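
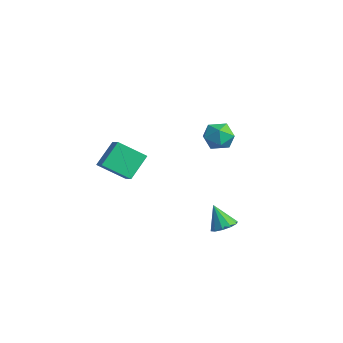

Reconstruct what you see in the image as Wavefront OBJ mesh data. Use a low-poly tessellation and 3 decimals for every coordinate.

v -2.934 -2.927 -0.127
v -3.346 -1.751 1.028
v -3.872 -2.757 -0.635
v -4.284 -1.58 0.521
v -2.156 -1.66 -1.141
v -2.568 -0.483 0.015
v -3.094 -1.489 -1.648
v -3.506 -0.313 -0.493
v 3.491 0.467 -2.238
v 4.053 0.046 -2.038
v 2.849 0.213 -0.962
v 4.143 0.469 -1.909
v 3.983 0.891 -1.905
v 3.636 1.151 -2.029
v 3.233 1.149 -2.232
v 2.929 0.887 -2.437
v 2.839 0.464 -2.566
v 2.999 0.042 -2.57
v 3.346 -0.218 -2.446
v 3.749 -0.216 -2.243
v 0.204 1.985 2.806
v 0.932 2.498 2.52
v 1.068 0.742 2.78
v 1.796 1.255 2.494
v 1.464 1.358 3.363
v 0.93 2.126 3.379
v 1.07 1.114 1.921
v 0.536 1.882 1.937
v 1.468 1.959 1.973
v 1.711 2.11 2.864
v 0.289 1.13 2.436
v 0.532 1.281 3.327
f 2 4 1
f 5 2 1
f 1 4 3
f 3 5 1
f 2 8 4
f 6 2 5
f 6 8 2
f 4 8 3
f 7 5 3
f 3 8 7
f 7 6 5
f 8 6 7
f 10 9 12
f 10 12 11
f 12 9 13
f 12 13 11
f 13 9 14
f 13 14 11
f 14 9 15
f 14 15 11
f 15 9 16
f 15 16 11
f 16 9 17
f 16 17 11
f 17 9 18
f 17 18 11
f 18 9 19
f 18 19 11
f 19 9 20
f 19 20 11
f 20 9 10
f 20 10 11
f 21 32 26
f 21 26 22
f 21 22 28
f 21 28 31
f 21 31 32
f 22 26 30
f 26 32 25
f 32 31 23
f 31 28 27
f 28 22 29
f 24 30 25
f 24 25 23
f 24 23 27
f 24 27 29
f 24 29 30
f 25 30 26
f 23 25 32
f 27 23 31
f 29 27 28
f 30 29 22



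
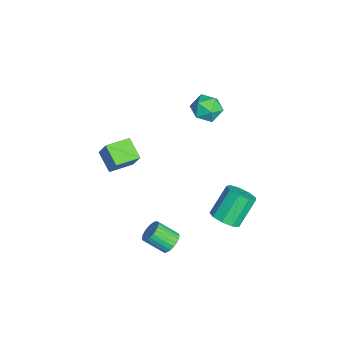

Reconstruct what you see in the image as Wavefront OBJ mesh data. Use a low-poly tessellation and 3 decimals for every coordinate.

v 3.527 0.28 -3.699
v 4.201 0.067 -3.77
v 3.946 -1.033 -2.893
v 3.273 -0.82 -2.821
v 4.22 0.237 -3.552
v 3.966 -0.863 -2.675
v 4.135 0.413 -3.356
v 3.88 -0.687 -2.479
v 3.956 0.569 -3.213
v 3.702 -0.531 -2.335
v 3.713 0.681 -3.143
v 3.459 -0.419 -2.265
v 3.441 0.732 -3.158
v 3.187 -0.368 -2.28
v 3.182 0.714 -3.255
v 2.928 -0.386 -2.377
v 2.976 0.63 -3.42
v 2.722 -0.47 -2.542
v 2.854 0.493 -3.627
v 2.599 -0.607 -2.75
v 2.834 0.323 -3.845
v 2.58 -0.777 -2.968
v 2.92 0.147 -4.041
v 2.665 -0.953 -3.164
v 3.098 -0.009 -4.185
v 2.844 -1.109 -3.307
v 3.341 -0.121 -4.255
v 3.087 -1.221 -3.377
v 3.613 -0.172 -4.24
v 3.359 -1.272 -3.362
v 3.872 -0.154 -4.143
v 3.618 -1.254 -3.265
v 4.078 -0.07 -3.978
v 3.824 -1.17 -3.1
v -3.848 3.079 1.809
v -3.163 2.916 2.518
v -3.097 2.024 0.842
v -2.412 1.861 1.551
v -3.351 1.546 1.681
v -3.815 2.198 2.279
v -2.445 2.742 1.081
v -2.909 3.394 1.679
v -2.296 2.708 2.068
v -2.856 1.969 2.439
v -3.404 2.971 0.921
v -3.964 2.232 1.292
v -3.038 -3.004 -4.001
v -4.175 -3.584 -3.271
v -3.807 -1.653 -4.125
v -4.944 -2.232 -3.395
v -2.496 -2.588 -2.825
v -3.633 -3.167 -2.095
v -3.265 -1.236 -2.949
v -4.402 -1.816 -2.219
v 2.174 3.228 -3.124
v 2.988 3.579 -2.875
v 2.119 4.523 -1.367
v 1.306 4.172 -1.616
v 2.702 3.965 -3.282
v 1.833 4.909 -1.773
v 2.169 4.006 -3.614
v 1.301 4.951 -2.106
v 1.639 3.684 -3.718
v 0.771 4.628 -2.209
v 1.359 3.148 -3.543
v 0.491 4.092 -2.035
v 1.461 2.649 -3.173
v 0.592 3.593 -1.665
v 1.896 2.422 -2.779
v 1.028 3.366 -1.271
v 2.462 2.571 -2.547
v 1.593 3.515 -1.039
v 2.893 3.028 -2.585
v 2.024 3.972 -1.077
f 2 1 5
f 2 5 3
f 3 5 6
f 3 6 4
f 5 1 7
f 5 7 6
f 6 7 8
f 6 8 4
f 7 1 9
f 7 9 8
f 8 9 10
f 8 10 4
f 9 1 11
f 9 11 10
f 10 11 12
f 10 12 4
f 11 1 13
f 11 13 12
f 12 13 14
f 12 14 4
f 13 1 15
f 13 15 14
f 14 15 16
f 14 16 4
f 15 1 17
f 15 17 16
f 16 17 18
f 16 18 4
f 17 1 19
f 17 19 18
f 18 19 20
f 18 20 4
f 19 1 21
f 19 21 20
f 20 21 22
f 20 22 4
f 21 1 23
f 21 23 22
f 22 23 24
f 22 24 4
f 23 1 25
f 23 25 24
f 24 25 26
f 24 26 4
f 25 1 27
f 25 27 26
f 26 27 28
f 26 28 4
f 27 1 29
f 27 29 28
f 28 29 30
f 28 30 4
f 29 1 31
f 29 31 30
f 30 31 32
f 30 32 4
f 31 1 33
f 31 33 32
f 32 33 34
f 32 34 4
f 33 1 2
f 33 2 34
f 34 2 3
f 34 3 4
f 35 46 40
f 35 40 36
f 35 36 42
f 35 42 45
f 35 45 46
f 36 40 44
f 40 46 39
f 46 45 37
f 45 42 41
f 42 36 43
f 38 44 39
f 38 39 37
f 38 37 41
f 38 41 43
f 38 43 44
f 39 44 40
f 37 39 46
f 41 37 45
f 43 41 42
f 44 43 36
f 48 50 47
f 51 48 47
f 47 50 49
f 49 51 47
f 48 54 50
f 52 48 51
f 52 54 48
f 50 54 49
f 53 51 49
f 49 54 53
f 53 52 51
f 54 52 53
f 56 55 59
f 56 59 57
f 57 59 60
f 57 60 58
f 59 55 61
f 59 61 60
f 60 61 62
f 60 62 58
f 61 55 63
f 61 63 62
f 62 63 64
f 62 64 58
f 63 55 65
f 63 65 64
f 64 65 66
f 64 66 58
f 65 55 67
f 65 67 66
f 66 67 68
f 66 68 58
f 67 55 69
f 67 69 68
f 68 69 70
f 68 70 58
f 69 55 71
f 69 71 70
f 70 71 72
f 70 72 58
f 71 55 73
f 71 73 72
f 72 73 74
f 72 74 58
f 73 55 56
f 73 56 74
f 74 56 57
f 74 57 58



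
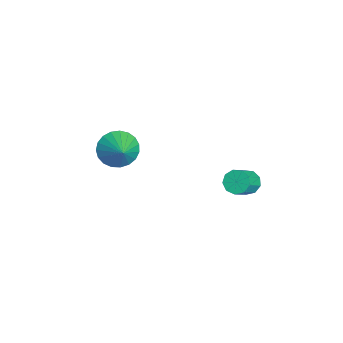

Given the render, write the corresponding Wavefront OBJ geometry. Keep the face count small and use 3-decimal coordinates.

v -4.125 -2.325 0.009
v -3.669 -2.61 -0.623
v -3.155 -2.195 0.651
v -3.674 -2.271 -0.685
v -3.756 -1.94 -0.627
v -3.902 -1.677 -0.459
v -4.087 -1.525 -0.21
v -4.278 -1.512 0.077
v -4.443 -1.639 0.352
v -4.553 -1.885 0.568
v -4.589 -2.207 0.688
v -4.545 -2.549 0.69
v -4.428 -2.853 0.574
v -4.258 -3.065 0.361
v -4.066 -3.149 0.087
v -3.884 -3.091 -0.2
v -3.744 -2.9 -0.451
v 0.381 1.909 1.93
v 0.719 1.818 1.559
v 1.396 1.319 2.299
v 1.059 1.411 2.67
v 0.785 2.127 1.707
v 1.462 1.628 2.446
v 0.662 2.334 1.959
v 1.34 1.835 2.699
v 0.408 2.343 2.198
v 1.085 1.844 2.937
v 0.141 2.149 2.312
v 0.819 1.65 3.051
v -0.013 1.843 2.247
v 0.664 1.344 2.986
v 0.017 1.568 2.034
v 0.694 1.069 2.773
v 0.218 1.453 1.772
v 0.895 0.954 2.512
v 0.495 1.552 1.585
v 1.172 1.053 2.324
f 2 1 4
f 2 4 3
f 4 1 5
f 4 5 3
f 5 1 6
f 5 6 3
f 6 1 7
f 6 7 3
f 7 1 8
f 7 8 3
f 8 1 9
f 8 9 3
f 9 1 10
f 9 10 3
f 10 1 11
f 10 11 3
f 11 1 12
f 11 12 3
f 12 1 13
f 12 13 3
f 13 1 14
f 13 14 3
f 14 1 15
f 14 15 3
f 15 1 16
f 15 16 3
f 16 1 17
f 16 17 3
f 17 1 2
f 17 2 3
f 19 18 22
f 19 22 20
f 20 22 23
f 20 23 21
f 22 18 24
f 22 24 23
f 23 24 25
f 23 25 21
f 24 18 26
f 24 26 25
f 25 26 27
f 25 27 21
f 26 18 28
f 26 28 27
f 27 28 29
f 27 29 21
f 28 18 30
f 28 30 29
f 29 30 31
f 29 31 21
f 30 18 32
f 30 32 31
f 31 32 33
f 31 33 21
f 32 18 34
f 32 34 33
f 33 34 35
f 33 35 21
f 34 18 36
f 34 36 35
f 35 36 37
f 35 37 21
f 36 18 19
f 36 19 37
f 37 19 20
f 37 20 21



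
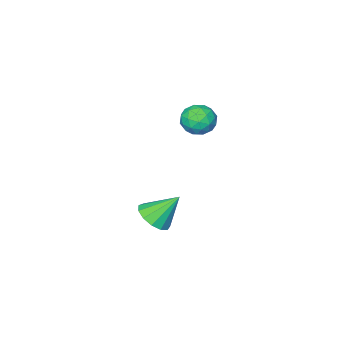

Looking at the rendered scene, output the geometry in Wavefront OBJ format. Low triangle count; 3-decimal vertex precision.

v -1.447 1.758 -3.612
v -0.718 1.494 -2.981
v -2.393 2.502 -2.208
v -0.588 2.01 -3.167
v -0.731 2.446 -3.494
v -1.101 2.663 -3.859
v -1.581 2.593 -4.146
v -2.019 2.258 -4.263
v -2.275 1.764 -4.173
v -2.268 1.268 -3.906
v -2 0.928 -3.545
v -1.557 0.851 -3.206
v -1.079 1.062 -2.996
v -3.086 2.876 3.427
v -2.614 2.465 2.731
v -4.386 2.635 2.689
v -3.914 2.224 1.993
v -3.974 1.806 2.828
v -3.171 1.955 3.284
v -3.829 3.145 2.136
v -3.026 3.294 2.592
v -3.074 2.631 1.933
v -3.164 1.804 2.361
v -3.836 3.296 3.059
v -3.926 2.469 3.487
v -2.736 2.691 3.144
v -4.264 2.409 2.276
v -4.299 2.163 2.767
v -4.022 1.922 2.358
v -3.063 2.391 3.469
v -2.786 2.15 3.06
v -3.586 1.763 3.117
v -4.214 2.95 2.36
v -3.937 2.709 1.951
v -2.978 3.178 3.062
v -2.701 2.937 2.653
v -3.414 3.337 2.303
v -2.729 2.548 2.266
v -3.493 2.406 1.832
v -3.443 2.948 1.916
v -2.971 3.035 2.184
v -2.782 2.061 2.517
v -3.546 1.92 2.083
v -3.581 1.674 2.574
v -3.109 1.761 2.842
v -3.052 2.159 2.048
v -3.454 3.18 3.337
v -4.218 3.039 2.903
v -3.891 3.339 2.578
v -3.419 3.426 2.846
v -3.507 2.694 3.588
v -4.271 2.552 3.154
v -4.029 2.065 3.236
v -3.557 2.152 3.504
v -3.948 2.941 3.372
f 2 1 4
f 2 4 3
f 4 1 5
f 4 5 3
f 5 1 6
f 5 6 3
f 6 1 7
f 6 7 3
f 7 1 8
f 7 8 3
f 8 1 9
f 8 9 3
f 9 1 10
f 9 10 3
f 10 1 11
f 10 11 3
f 11 1 12
f 11 12 3
f 12 1 13
f 12 13 3
f 13 1 2
f 13 2 3
f 14 51 30
f 51 25 54
f 30 54 19
f 51 54 30
f 14 30 26
f 30 19 31
f 26 31 15
f 30 31 26
f 14 26 35
f 26 15 36
f 35 36 21
f 26 36 35
f 14 35 47
f 35 21 50
f 47 50 24
f 35 50 47
f 14 47 51
f 47 24 55
f 51 55 25
f 47 55 51
f 15 31 42
f 31 19 45
f 42 45 23
f 31 45 42
f 19 54 32
f 54 25 53
f 32 53 18
f 54 53 32
f 25 55 52
f 55 24 48
f 52 48 16
f 55 48 52
f 24 50 49
f 50 21 37
f 49 37 20
f 50 37 49
f 21 36 41
f 36 15 38
f 41 38 22
f 36 38 41
f 17 43 29
f 43 23 44
f 29 44 18
f 43 44 29
f 17 29 27
f 29 18 28
f 27 28 16
f 29 28 27
f 17 27 34
f 27 16 33
f 34 33 20
f 27 33 34
f 17 34 39
f 34 20 40
f 39 40 22
f 34 40 39
f 17 39 43
f 39 22 46
f 43 46 23
f 39 46 43
f 18 44 32
f 44 23 45
f 32 45 19
f 44 45 32
f 16 28 52
f 28 18 53
f 52 53 25
f 28 53 52
f 20 33 49
f 33 16 48
f 49 48 24
f 33 48 49
f 22 40 41
f 40 20 37
f 41 37 21
f 40 37 41
f 23 46 42
f 46 22 38
f 42 38 15
f 46 38 42



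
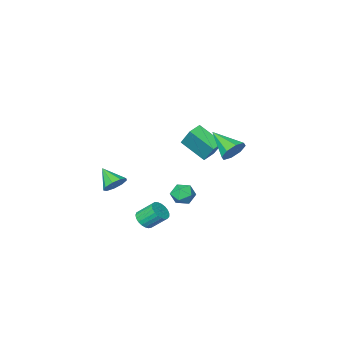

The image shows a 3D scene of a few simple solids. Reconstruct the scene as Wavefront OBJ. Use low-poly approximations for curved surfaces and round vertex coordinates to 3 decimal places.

v 1.531 -1.817 -2.593
v 2.145 -1.914 -2.869
v 1.709 -2.803 -1.847
v 2.179 -1.631 -2.502
v 1.909 -1.434 -2.177
v 1.463 -1.416 -2.048
v 1.049 -1.586 -2.173
v 0.86 -1.864 -2.495
v 0.985 -2.119 -2.863
v 1.366 -2.233 -3.105
v 1.824 -2.152 -3.107
v 3.076 3.701 -1.851
v 3.462 4.104 -1.888
v 2.931 4.682 -1.147
v 2.544 4.279 -1.109
v 3.308 4.17 -2.05
v 2.777 4.748 -1.308
v 3.114 4.154 -2.177
v 2.583 4.733 -1.436
v 2.913 4.06 -2.248
v 2.382 4.639 -1.506
v 2.74 3.904 -2.25
v 2.209 4.483 -1.509
v 2.625 3.713 -2.183
v 2.094 4.292 -1.442
v 2.588 3.52 -2.059
v 2.057 4.098 -1.317
v 2.635 3.358 -1.898
v 2.104 3.936 -1.157
v 2.759 3.255 -1.73
v 2.228 3.834 -0.988
v 2.937 3.229 -1.582
v 2.406 3.808 -0.841
v 3.139 3.285 -1.481
v 2.608 3.864 -0.739
v 3.33 3.413 -1.444
v 2.799 3.991 -0.702
v 3.477 3.59 -1.477
v 2.946 4.169 -0.735
v 3.555 3.787 -1.574
v 3.024 4.365 -0.833
v 3.55 3.968 -1.72
v 3.019 4.547 -0.979
v -1.636 3.899 1.455
v -1.221 3.687 0.906
v -1.324 2.521 2.225
v -0.938 3.965 1.289
v -1.064 4.204 1.769
v -1.525 4.265 2.065
v -2.051 4.112 2.003
v -2.334 3.834 1.62
v -2.207 3.595 1.14
v -1.746 3.534 0.845
v -1.271 0.743 -2.916
v -0.67 0.542 -3.198
v -1.67 -0.302 -3.022
v -1.069 -0.503 -3.304
v -1.096 -0.33 -2.632
v -0.85 0.316 -2.567
v -1.49 -0.076 -3.653
v -1.244 0.57 -3.588
v -0.805 0.036 -3.654
v -0.562 -0.121 -3.023
v -1.778 0.361 -3.197
v -1.535 0.204 -2.566
v -3.701 -3.313 -1.222
v -3.762 -2.55 -0.122
v -4.326 -2.083 -2.11
v -4.387 -1.32 -1.01
v -2.953 -3.04 -1.37
v -3.014 -2.277 -0.27
v -3.578 -1.81 -2.258
v -3.639 -1.047 -1.158
f 2 1 4
f 2 4 3
f 4 1 5
f 4 5 3
f 5 1 6
f 5 6 3
f 6 1 7
f 6 7 3
f 7 1 8
f 7 8 3
f 8 1 9
f 8 9 3
f 9 1 10
f 9 10 3
f 10 1 11
f 10 11 3
f 11 1 2
f 11 2 3
f 13 12 16
f 13 16 14
f 14 16 17
f 14 17 15
f 16 12 18
f 16 18 17
f 17 18 19
f 17 19 15
f 18 12 20
f 18 20 19
f 19 20 21
f 19 21 15
f 20 12 22
f 20 22 21
f 21 22 23
f 21 23 15
f 22 12 24
f 22 24 23
f 23 24 25
f 23 25 15
f 24 12 26
f 24 26 25
f 25 26 27
f 25 27 15
f 26 12 28
f 26 28 27
f 27 28 29
f 27 29 15
f 28 12 30
f 28 30 29
f 29 30 31
f 29 31 15
f 30 12 32
f 30 32 31
f 31 32 33
f 31 33 15
f 32 12 34
f 32 34 33
f 33 34 35
f 33 35 15
f 34 12 36
f 34 36 35
f 35 36 37
f 35 37 15
f 36 12 38
f 36 38 37
f 37 38 39
f 37 39 15
f 38 12 40
f 38 40 39
f 39 40 41
f 39 41 15
f 40 12 42
f 40 42 41
f 41 42 43
f 41 43 15
f 42 12 13
f 42 13 43
f 43 13 14
f 43 14 15
f 45 44 47
f 45 47 46
f 47 44 48
f 47 48 46
f 48 44 49
f 48 49 46
f 49 44 50
f 49 50 46
f 50 44 51
f 50 51 46
f 51 44 52
f 51 52 46
f 52 44 53
f 52 53 46
f 53 44 45
f 53 45 46
f 54 65 59
f 54 59 55
f 54 55 61
f 54 61 64
f 54 64 65
f 55 59 63
f 59 65 58
f 65 64 56
f 64 61 60
f 61 55 62
f 57 63 58
f 57 58 56
f 57 56 60
f 57 60 62
f 57 62 63
f 58 63 59
f 56 58 65
f 60 56 64
f 62 60 61
f 63 62 55
f 67 69 66
f 70 67 66
f 66 69 68
f 68 70 66
f 67 73 69
f 71 67 70
f 71 73 67
f 69 73 68
f 72 70 68
f 68 73 72
f 72 71 70
f 73 71 72



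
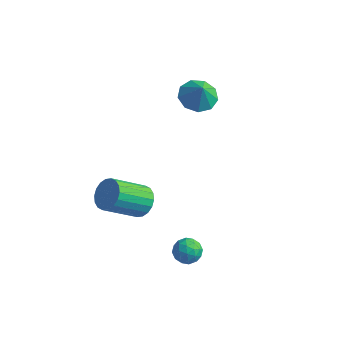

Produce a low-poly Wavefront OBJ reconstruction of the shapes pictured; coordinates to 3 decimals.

v -2.01 2.138 1.881
v -1.509 1.401 1.473
v -1.57 1.862 2.919
v -1.141 1.961 1.465
v -1.179 2.604 1.653
v -1.606 3.028 1.947
v -2.222 3.037 2.21
v -2.739 2.624 2.32
v -2.915 1.985 2.225
v -2.668 1.417 1.968
v -2.112 1.186 1.672
v 0.693 -3.422 -3.121
v 1.312 -3.255 -2.76
v 1.308 -4.145 -3.84
v 1.927 -3.978 -3.479
v 1.404 -4.377 -3.148
v 1.024 -3.93 -2.704
v 1.596 -3.47 -3.896
v 1.216 -3.023 -3.452
v 1.87 -3.285 -3.238
v 1.751 -3.845 -2.776
v 0.869 -3.555 -3.824
v 0.75 -4.115 -3.362
v 0.948 -3.275 -2.877
v 1.672 -4.125 -3.723
v 1.364 -4.359 -3.529
v 1.728 -4.261 -3.316
v 0.779 -3.672 -2.845
v 1.143 -3.574 -2.632
v 1.197 -4.233 -2.861
v 1.477 -3.826 -3.968
v 1.841 -3.728 -3.755
v 0.892 -3.139 -3.284
v 1.256 -3.041 -3.071
v 1.423 -3.167 -3.739
v 1.64 -3.195 -2.946
v 2.002 -3.62 -3.369
v 1.808 -3.321 -3.614
v 1.584 -3.058 -3.353
v 1.57 -3.524 -2.675
v 1.932 -3.949 -3.097
v 1.624 -4.183 -2.903
v 1.401 -3.921 -2.642
v 1.899 -3.542 -2.956
v 0.688 -3.451 -3.503
v 1.05 -3.876 -3.925
v 1.219 -3.479 -3.958
v 0.996 -3.217 -3.697
v 0.618 -3.78 -3.231
v 0.98 -4.205 -3.654
v 1.036 -4.342 -3.247
v 0.812 -4.079 -2.986
v 0.721 -3.858 -3.644
v -2.985 -1.207 -4.173
v -2.175 -1.47 -3.912
v -3.086 -2.956 -2.586
v -3.895 -2.693 -2.847
v -2.263 -1.184 -3.652
v -3.174 -2.67 -2.326
v -2.494 -0.903 -3.495
v -3.405 -2.389 -2.169
v -2.822 -0.682 -3.473
v -3.733 -2.168 -2.147
v -3.182 -0.565 -3.589
v -4.093 -2.051 -2.263
v -3.503 -0.575 -3.821
v -4.414 -2.061 -2.495
v -3.722 -0.71 -4.123
v -4.632 -2.197 -2.797
v -3.794 -0.944 -4.434
v -4.705 -2.43 -3.108
v -3.706 -1.23 -4.694
v -4.617 -2.716 -3.368
v -3.475 -1.511 -4.851
v -4.386 -2.997 -3.525
v -3.147 -1.732 -4.873
v -4.058 -3.218 -3.547
v -2.787 -1.849 -4.757
v -3.698 -3.335 -3.431
v -2.466 -1.839 -4.525
v -3.377 -3.325 -3.199
v -2.248 -1.703 -4.223
v -3.158 -3.19 -2.897
f 2 1 4
f 2 4 3
f 4 1 5
f 4 5 3
f 5 1 6
f 5 6 3
f 6 1 7
f 6 7 3
f 7 1 8
f 7 8 3
f 8 1 9
f 8 9 3
f 9 1 10
f 9 10 3
f 10 1 11
f 10 11 3
f 11 1 2
f 11 2 3
f 12 49 28
f 49 23 52
f 28 52 17
f 49 52 28
f 12 28 24
f 28 17 29
f 24 29 13
f 28 29 24
f 12 24 33
f 24 13 34
f 33 34 19
f 24 34 33
f 12 33 45
f 33 19 48
f 45 48 22
f 33 48 45
f 12 45 49
f 45 22 53
f 49 53 23
f 45 53 49
f 13 29 40
f 29 17 43
f 40 43 21
f 29 43 40
f 17 52 30
f 52 23 51
f 30 51 16
f 52 51 30
f 23 53 50
f 53 22 46
f 50 46 14
f 53 46 50
f 22 48 47
f 48 19 35
f 47 35 18
f 48 35 47
f 19 34 39
f 34 13 36
f 39 36 20
f 34 36 39
f 15 41 27
f 41 21 42
f 27 42 16
f 41 42 27
f 15 27 25
f 27 16 26
f 25 26 14
f 27 26 25
f 15 25 32
f 25 14 31
f 32 31 18
f 25 31 32
f 15 32 37
f 32 18 38
f 37 38 20
f 32 38 37
f 15 37 41
f 37 20 44
f 41 44 21
f 37 44 41
f 16 42 30
f 42 21 43
f 30 43 17
f 42 43 30
f 14 26 50
f 26 16 51
f 50 51 23
f 26 51 50
f 18 31 47
f 31 14 46
f 47 46 22
f 31 46 47
f 20 38 39
f 38 18 35
f 39 35 19
f 38 35 39
f 21 44 40
f 44 20 36
f 40 36 13
f 44 36 40
f 55 54 58
f 55 58 56
f 56 58 59
f 56 59 57
f 58 54 60
f 58 60 59
f 59 60 61
f 59 61 57
f 60 54 62
f 60 62 61
f 61 62 63
f 61 63 57
f 62 54 64
f 62 64 63
f 63 64 65
f 63 65 57
f 64 54 66
f 64 66 65
f 65 66 67
f 65 67 57
f 66 54 68
f 66 68 67
f 67 68 69
f 67 69 57
f 68 54 70
f 68 70 69
f 69 70 71
f 69 71 57
f 70 54 72
f 70 72 71
f 71 72 73
f 71 73 57
f 72 54 74
f 72 74 73
f 73 74 75
f 73 75 57
f 74 54 76
f 74 76 75
f 75 76 77
f 75 77 57
f 76 54 78
f 76 78 77
f 77 78 79
f 77 79 57
f 78 54 80
f 78 80 79
f 79 80 81
f 79 81 57
f 80 54 82
f 80 82 81
f 81 82 83
f 81 83 57
f 82 54 55
f 82 55 83
f 83 55 56
f 83 56 57



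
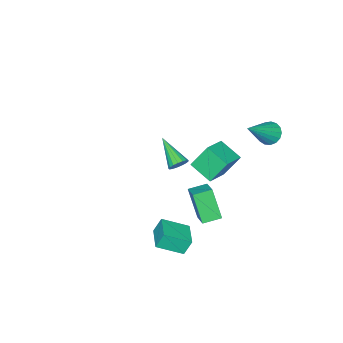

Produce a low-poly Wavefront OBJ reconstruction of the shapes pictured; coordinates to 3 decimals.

v -4.577 -1.011 0.402
v -3.353 -0.802 0.85
v -4.579 0.152 -0.133
v -3.355 0.361 0.315
v -4.045 -1.561 -0.795
v -2.821 -1.352 -0.347
v -4.047 -0.398 -1.33
v -2.823 -0.189 -0.882
v 1.779 0.476 -0.756
v 1.49 0.69 0.004
v 0.934 1.348 -1.323
v 0.645 1.561 -0.564
v 2.655 1.379 -0.676
v 2.366 1.592 0.083
v 1.81 2.25 -1.244
v 1.521 2.464 -0.484
v -4.364 1.896 2.743
v -3.994 1.67 2.286
v -2.896 1.804 3.977
v -3.958 1.968 2.266
v -4.016 2.251 2.355
v -4.153 2.452 2.533
v -4.338 2.525 2.759
v -4.53 2.455 2.981
v -4.683 2.256 3.149
v -4.763 1.975 3.223
v -4.752 1.676 3.187
v -4.652 1.427 3.05
v -4.485 1.286 2.842
v -4.291 1.284 2.611
v -4.114 1.423 2.41
v -3.332 -2.507 -1.39
v -2.903 -2.453 -1.1
v -3.768 -3.893 -0.49
v -3.075 -2.32 -0.978
v -3.305 -2.23 -0.95
v -3.541 -2.203 -1.024
v -3.73 -2.245 -1.181
v -3.827 -2.348 -1.386
v -3.81 -2.487 -1.592
v -3.684 -2.63 -1.751
v -3.477 -2.745 -1.828
v -3.237 -2.805 -1.805
v -3.018 -2.797 -1.686
v -2.872 -2.723 -1.5
v -2.83 -2.598 -1.288
v -0.644 0.924 -1.268
v -0.827 0.199 0.18
v -1.395 1.399 -1.125
v -1.578 0.674 0.323
v -0.062 1.706 -0.803
v -0.245 0.981 0.645
v -0.813 2.181 -0.66
v -0.996 1.456 0.788
f 2 4 1
f 5 2 1
f 1 4 3
f 3 5 1
f 2 8 4
f 6 2 5
f 6 8 2
f 4 8 3
f 7 5 3
f 3 8 7
f 7 6 5
f 8 6 7
f 10 12 9
f 13 10 9
f 9 12 11
f 11 13 9
f 10 16 12
f 14 10 13
f 14 16 10
f 12 16 11
f 15 13 11
f 11 16 15
f 15 14 13
f 16 14 15
f 18 17 20
f 18 20 19
f 20 17 21
f 20 21 19
f 21 17 22
f 21 22 19
f 22 17 23
f 22 23 19
f 23 17 24
f 23 24 19
f 24 17 25
f 24 25 19
f 25 17 26
f 25 26 19
f 26 17 27
f 26 27 19
f 27 17 28
f 27 28 19
f 28 17 29
f 28 29 19
f 29 17 30
f 29 30 19
f 30 17 31
f 30 31 19
f 31 17 18
f 31 18 19
f 33 32 35
f 33 35 34
f 35 32 36
f 35 36 34
f 36 32 37
f 36 37 34
f 37 32 38
f 37 38 34
f 38 32 39
f 38 39 34
f 39 32 40
f 39 40 34
f 40 32 41
f 40 41 34
f 41 32 42
f 41 42 34
f 42 32 43
f 42 43 34
f 43 32 44
f 43 44 34
f 44 32 45
f 44 45 34
f 45 32 46
f 45 46 34
f 46 32 33
f 46 33 34
f 48 50 47
f 51 48 47
f 47 50 49
f 49 51 47
f 48 54 50
f 52 48 51
f 52 54 48
f 50 54 49
f 53 51 49
f 49 54 53
f 53 52 51
f 54 52 53



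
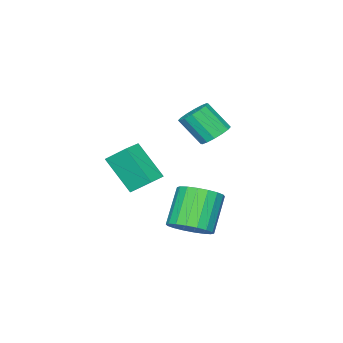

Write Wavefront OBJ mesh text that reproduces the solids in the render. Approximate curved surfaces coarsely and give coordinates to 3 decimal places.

v -1.826 -1.563 0.258
v -1.744 -2.812 1.715
v -2.09 -0.698 1.015
v -2.009 -1.946 2.472
v -0.891 -1.374 0.368
v -0.81 -2.622 1.825
v -1.156 -0.508 1.125
v -1.074 -1.757 2.582
v -3.729 0.565 3.087
v -3.302 0.165 2.65
v -2.983 -0.724 3.777
v -3.411 -0.325 4.213
v -3.074 0.43 2.795
v -2.755 -0.46 3.921
v -3.022 0.73 3.017
v -2.703 -0.159 4.144
v -3.159 0.987 3.259
v -2.84 0.097 4.385
v -3.449 1.13 3.454
v -3.13 0.241 4.58
v -3.814 1.122 3.551
v -3.495 0.233 4.677
v -4.157 0.964 3.523
v -3.838 0.075 4.65
v -4.385 0.7 3.379
v -4.066 -0.19 4.505
v -4.437 0.399 3.156
v -4.118 -0.49 4.283
v -4.3 0.143 2.915
v -3.981 -0.747 4.041
v -4.01 -0.001 2.72
v -3.691 -0.89 3.846
v -3.645 0.007 2.623
v -3.326 -0.882 3.749
v -1.863 0.855 -1.284
v -1.098 0.813 -0.706
v -2.232 0.404 0.763
v -2.997 0.445 0.184
v -1.214 1.224 -0.681
v -2.348 0.814 0.788
v -1.459 1.561 -0.775
v -2.592 1.152 0.693
v -1.784 1.759 -0.971
v -2.917 1.349 0.498
v -2.124 1.777 -1.228
v -3.257 1.368 0.24
v -2.413 1.613 -1.497
v -3.546 1.203 -0.028
v -2.593 1.298 -1.724
v -3.726 0.889 -0.255
v -2.628 0.896 -1.863
v -3.762 0.487 -0.394
v -2.512 0.486 -1.888
v -3.646 0.076 -0.419
v -2.268 0.148 -1.793
v -3.401 -0.261 -0.325
v -1.943 -0.049 -1.598
v -3.076 -0.459 -0.129
v -1.603 -0.068 -1.34
v -2.736 -0.477 0.128
v -1.314 0.097 -1.072
v -2.447 -0.313 0.397
v -1.134 0.411 -0.845
v -2.267 0.002 0.624
f 2 4 1
f 5 2 1
f 1 4 3
f 3 5 1
f 2 8 4
f 6 2 5
f 6 8 2
f 4 8 3
f 7 5 3
f 3 8 7
f 7 6 5
f 8 6 7
f 10 9 13
f 10 13 11
f 11 13 14
f 11 14 12
f 13 9 15
f 13 15 14
f 14 15 16
f 14 16 12
f 15 9 17
f 15 17 16
f 16 17 18
f 16 18 12
f 17 9 19
f 17 19 18
f 18 19 20
f 18 20 12
f 19 9 21
f 19 21 20
f 20 21 22
f 20 22 12
f 21 9 23
f 21 23 22
f 22 23 24
f 22 24 12
f 23 9 25
f 23 25 24
f 24 25 26
f 24 26 12
f 25 9 27
f 25 27 26
f 26 27 28
f 26 28 12
f 27 9 29
f 27 29 28
f 28 29 30
f 28 30 12
f 29 9 31
f 29 31 30
f 30 31 32
f 30 32 12
f 31 9 33
f 31 33 32
f 32 33 34
f 32 34 12
f 33 9 10
f 33 10 34
f 34 10 11
f 34 11 12
f 36 35 39
f 36 39 37
f 37 39 40
f 37 40 38
f 39 35 41
f 39 41 40
f 40 41 42
f 40 42 38
f 41 35 43
f 41 43 42
f 42 43 44
f 42 44 38
f 43 35 45
f 43 45 44
f 44 45 46
f 44 46 38
f 45 35 47
f 45 47 46
f 46 47 48
f 46 48 38
f 47 35 49
f 47 49 48
f 48 49 50
f 48 50 38
f 49 35 51
f 49 51 50
f 50 51 52
f 50 52 38
f 51 35 53
f 51 53 52
f 52 53 54
f 52 54 38
f 53 35 55
f 53 55 54
f 54 55 56
f 54 56 38
f 55 35 57
f 55 57 56
f 56 57 58
f 56 58 38
f 57 35 59
f 57 59 58
f 58 59 60
f 58 60 38
f 59 35 61
f 59 61 60
f 60 61 62
f 60 62 38
f 61 35 63
f 61 63 62
f 62 63 64
f 62 64 38
f 63 35 36
f 63 36 64
f 64 36 37
f 64 37 38



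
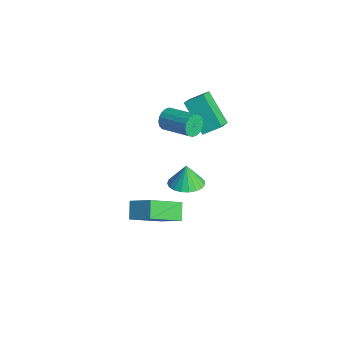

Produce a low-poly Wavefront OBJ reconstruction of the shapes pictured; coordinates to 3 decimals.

v -3.109 -0.03 0.856
v -2.845 -0.255 0.342
v -1.387 0.385 0.81
v -1.651 0.61 1.324
v -2.93 -0.005 0.263
v -1.472 0.635 0.731
v -3.05 0.24 0.301
v -1.592 0.881 0.769
v -3.182 0.432 0.45
v -1.723 1.073 0.917
v -3.299 0.533 0.678
v -1.841 1.173 1.146
v -3.379 0.521 0.942
v -1.921 1.162 1.41
v -3.405 0.401 1.189
v -1.947 1.041 1.657
v -3.373 0.195 1.37
v -1.915 0.835 1.838
v -3.288 -0.055 1.449
v -1.83 0.585 1.917
v -3.168 -0.301 1.411
v -1.71 0.34 1.879
v -3.037 -0.493 1.263
v -1.578 0.148 1.73
v -2.919 -0.593 1.034
v -1.461 0.047 1.502
v -2.839 -0.582 0.77
v -1.381 0.059 1.238
v -2.813 -0.461 0.523
v -1.355 0.179 0.991
v 1.02 -2.413 -0.672
v 1.258 -4.082 0.546
v 1.899 -1.836 -0.052
v 2.136 -3.506 1.166
v 1.664 -2.754 -1.266
v 1.901 -4.424 -0.048
v 2.542 -2.178 -0.646
v 2.78 -3.847 0.572
v -1.831 0.296 -3.162
v -0.96 0.377 -3.001
v -2.049 0.404 -2.038
v -1.061 0.729 -3.055
v -1.296 1.006 -3.127
v -1.623 1.16 -3.205
v -1.986 1.165 -3.276
v -2.322 1.019 -3.327
v -2.574 0.748 -3.35
v -2.697 0.4 -3.34
v -2.67 0.033 -3.299
v -2.498 -0.289 -3.235
v -2.211 -0.509 -3.158
v -1.858 -0.59 -3.082
v -1.501 -0.518 -3.019
v -1.2 -0.306 -2.981
v -1.009 0.011 -2.975
v -3.454 2.31 -1.416
v -4.882 2.053 -0.083
v -3.114 3.152 -0.889
v -4.542 2.895 0.444
v -2.718 1.605 -0.764
v -4.146 1.348 0.569
v -2.378 2.447 -0.237
v -3.806 2.19 1.096
f 2 1 5
f 2 5 3
f 3 5 6
f 3 6 4
f 5 1 7
f 5 7 6
f 6 7 8
f 6 8 4
f 7 1 9
f 7 9 8
f 8 9 10
f 8 10 4
f 9 1 11
f 9 11 10
f 10 11 12
f 10 12 4
f 11 1 13
f 11 13 12
f 12 13 14
f 12 14 4
f 13 1 15
f 13 15 14
f 14 15 16
f 14 16 4
f 15 1 17
f 15 17 16
f 16 17 18
f 16 18 4
f 17 1 19
f 17 19 18
f 18 19 20
f 18 20 4
f 19 1 21
f 19 21 20
f 20 21 22
f 20 22 4
f 21 1 23
f 21 23 22
f 22 23 24
f 22 24 4
f 23 1 25
f 23 25 24
f 24 25 26
f 24 26 4
f 25 1 27
f 25 27 26
f 26 27 28
f 26 28 4
f 27 1 29
f 27 29 28
f 28 29 30
f 28 30 4
f 29 1 2
f 29 2 30
f 30 2 3
f 30 3 4
f 32 34 31
f 35 32 31
f 31 34 33
f 33 35 31
f 32 38 34
f 36 32 35
f 36 38 32
f 34 38 33
f 37 35 33
f 33 38 37
f 37 36 35
f 38 36 37
f 40 39 42
f 40 42 41
f 42 39 43
f 42 43 41
f 43 39 44
f 43 44 41
f 44 39 45
f 44 45 41
f 45 39 46
f 45 46 41
f 46 39 47
f 46 47 41
f 47 39 48
f 47 48 41
f 48 39 49
f 48 49 41
f 49 39 50
f 49 50 41
f 50 39 51
f 50 51 41
f 51 39 52
f 51 52 41
f 52 39 53
f 52 53 41
f 53 39 54
f 53 54 41
f 54 39 55
f 54 55 41
f 55 39 40
f 55 40 41
f 57 59 56
f 60 57 56
f 56 59 58
f 58 60 56
f 57 63 59
f 61 57 60
f 61 63 57
f 59 63 58
f 62 60 58
f 58 63 62
f 62 61 60
f 63 61 62



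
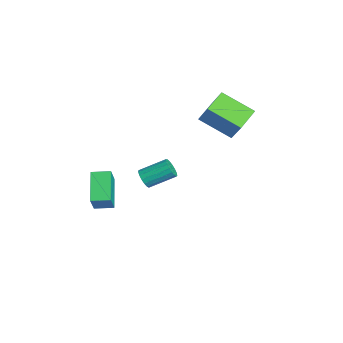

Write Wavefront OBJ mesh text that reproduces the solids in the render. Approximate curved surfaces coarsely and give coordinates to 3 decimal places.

v 3.581 -2.756 1.595
v 3.995 -2.592 1.209
v 4.134 -1.22 1.939
v 3.719 -1.384 2.325
v 3.754 -2.505 1.09
v 3.893 -1.133 1.82
v 3.474 -2.475 1.087
v 3.612 -1.103 1.817
v 3.217 -2.509 1.201
v 3.356 -1.138 1.931
v 3.044 -2.6 1.405
v 3.183 -1.229 2.135
v 2.994 -2.727 1.652
v 3.133 -1.355 2.382
v 3.078 -2.86 1.886
v 3.217 -1.488 2.616
v 3.278 -2.969 2.054
v 3.416 -1.598 2.784
v 3.546 -3.03 2.116
v 3.685 -1.658 2.846
v 3.823 -3.027 2.059
v 3.962 -1.656 2.789
v 4.044 -2.963 1.896
v 4.183 -1.591 2.626
v 4.159 -2.851 1.664
v 4.298 -1.479 2.394
v 4.141 -2.717 1.416
v 4.28 -1.345 2.146
v -1.038 3.561 1.969
v -2.045 2.018 2.976
v -0.188 3.854 3.269
v -1.196 2.311 4.276
v 0.016 2.569 1.504
v -0.992 1.026 2.511
v 0.865 2.862 2.804
v -0.142 1.319 3.811
v -3.53 -4.123 -3.297
v -2.75 -4.433 -2.065
v -3.262 -3.071 -3.202
v -2.482 -3.381 -1.971
v -1.898 -4.439 -4.409
v -1.118 -4.749 -3.178
v -1.63 -3.387 -4.315
v -0.85 -3.697 -3.083
f 2 1 5
f 2 5 3
f 3 5 6
f 3 6 4
f 5 1 7
f 5 7 6
f 6 7 8
f 6 8 4
f 7 1 9
f 7 9 8
f 8 9 10
f 8 10 4
f 9 1 11
f 9 11 10
f 10 11 12
f 10 12 4
f 11 1 13
f 11 13 12
f 12 13 14
f 12 14 4
f 13 1 15
f 13 15 14
f 14 15 16
f 14 16 4
f 15 1 17
f 15 17 16
f 16 17 18
f 16 18 4
f 17 1 19
f 17 19 18
f 18 19 20
f 18 20 4
f 19 1 21
f 19 21 20
f 20 21 22
f 20 22 4
f 21 1 23
f 21 23 22
f 22 23 24
f 22 24 4
f 23 1 25
f 23 25 24
f 24 25 26
f 24 26 4
f 25 1 27
f 25 27 26
f 26 27 28
f 26 28 4
f 27 1 2
f 27 2 28
f 28 2 3
f 28 3 4
f 30 32 29
f 33 30 29
f 29 32 31
f 31 33 29
f 30 36 32
f 34 30 33
f 34 36 30
f 32 36 31
f 35 33 31
f 31 36 35
f 35 34 33
f 36 34 35
f 38 40 37
f 41 38 37
f 37 40 39
f 39 41 37
f 38 44 40
f 42 38 41
f 42 44 38
f 40 44 39
f 43 41 39
f 39 44 43
f 43 42 41
f 44 42 43



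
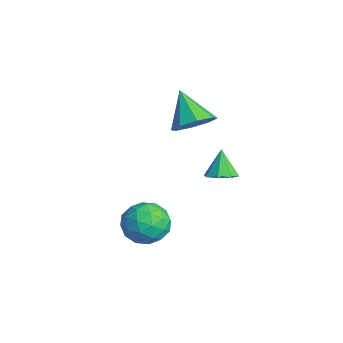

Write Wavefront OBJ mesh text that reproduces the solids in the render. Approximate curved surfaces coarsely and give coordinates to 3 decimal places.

v -1.047 3.353 -0.407
v -0.384 3.546 -0.141
v -1.593 3.527 0.827
v -0.678 3.99 -0.333
v -1.188 4.061 -0.569
v -1.615 3.718 -0.71
v -1.71 3.16 -0.673
v -1.416 2.716 -0.48
v -0.906 2.645 -0.245
v -0.479 2.989 -0.104
v -2.105 2.52 2.249
v -1.367 2.387 2.926
v -3.375 2.3 3.591
v -1.572 3.129 2.853
v -2.089 3.514 2.427
v -2.616 3.316 1.896
v -2.843 2.652 1.573
v -2.639 1.91 1.645
v -2.121 1.525 2.072
v -1.595 1.723 2.602
v 2.379 0.056 -0.111
v 3.16 -0.567 -0.47
v 1.5 -1.333 0.39
v 2.281 -1.956 0.031
v 2.44 -1.344 0.884
v 2.984 -0.485 0.574
v 1.676 -1.415 -0.654
v 2.22 -0.556 -0.964
v 2.726 -1.477 -0.806
v 3.198 -1.433 0.145
v 1.462 -0.467 -0.225
v 1.934 -0.423 0.726
v 2.847 -0.134 -0.334
v 1.813 -1.766 0.254
v 1.907 -1.406 0.756
v 2.366 -1.773 0.545
v 2.743 -0.085 0.279
v 3.202 -0.452 0.068
v 2.779 -0.908 0.864
v 1.458 -1.448 -0.148
v 1.917 -1.815 -0.359
v 2.294 -0.127 -0.625
v 2.753 -0.494 -0.836
v 1.881 -0.992 -0.944
v 3.05 -1.035 -0.743
v 2.534 -1.851 -0.448
v 2.178 -1.533 -0.851
v 2.498 -1.028 -1.033
v 3.328 -1.009 -0.184
v 2.811 -1.825 0.11
v 2.905 -1.465 0.611
v 3.224 -0.961 0.429
v 3.073 -1.543 -0.382
v 1.849 -0.075 -0.19
v 1.332 -0.891 0.104
v 1.436 -0.939 -0.509
v 1.755 -0.435 -0.691
v 2.126 -0.049 0.368
v 1.61 -0.865 0.663
v 2.162 -0.872 0.953
v 2.482 -0.367 0.771
v 1.587 -0.357 0.302
f 2 1 4
f 2 4 3
f 4 1 5
f 4 5 3
f 5 1 6
f 5 6 3
f 6 1 7
f 6 7 3
f 7 1 8
f 7 8 3
f 8 1 9
f 8 9 3
f 9 1 10
f 9 10 3
f 10 1 2
f 10 2 3
f 12 11 14
f 12 14 13
f 14 11 15
f 14 15 13
f 15 11 16
f 15 16 13
f 16 11 17
f 16 17 13
f 17 11 18
f 17 18 13
f 18 11 19
f 18 19 13
f 19 11 20
f 19 20 13
f 20 11 12
f 20 12 13
f 21 58 37
f 58 32 61
f 37 61 26
f 58 61 37
f 21 37 33
f 37 26 38
f 33 38 22
f 37 38 33
f 21 33 42
f 33 22 43
f 42 43 28
f 33 43 42
f 21 42 54
f 42 28 57
f 54 57 31
f 42 57 54
f 21 54 58
f 54 31 62
f 58 62 32
f 54 62 58
f 22 38 49
f 38 26 52
f 49 52 30
f 38 52 49
f 26 61 39
f 61 32 60
f 39 60 25
f 61 60 39
f 32 62 59
f 62 31 55
f 59 55 23
f 62 55 59
f 31 57 56
f 57 28 44
f 56 44 27
f 57 44 56
f 28 43 48
f 43 22 45
f 48 45 29
f 43 45 48
f 24 50 36
f 50 30 51
f 36 51 25
f 50 51 36
f 24 36 34
f 36 25 35
f 34 35 23
f 36 35 34
f 24 34 41
f 34 23 40
f 41 40 27
f 34 40 41
f 24 41 46
f 41 27 47
f 46 47 29
f 41 47 46
f 24 46 50
f 46 29 53
f 50 53 30
f 46 53 50
f 25 51 39
f 51 30 52
f 39 52 26
f 51 52 39
f 23 35 59
f 35 25 60
f 59 60 32
f 35 60 59
f 27 40 56
f 40 23 55
f 56 55 31
f 40 55 56
f 29 47 48
f 47 27 44
f 48 44 28
f 47 44 48
f 30 53 49
f 53 29 45
f 49 45 22
f 53 45 49



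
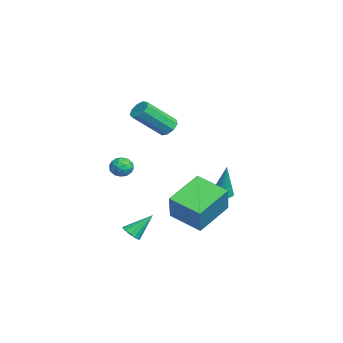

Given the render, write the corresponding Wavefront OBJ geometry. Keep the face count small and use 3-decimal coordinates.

v -1.127 2.651 -2.717
v -0.769 3.059 -2.803
v -0.853 2.809 -0.823
v -0.982 3.177 -2.782
v -1.224 3.191 -2.748
v -1.447 3.098 -2.708
v -1.606 2.917 -2.67
v -1.671 2.683 -2.641
v -1.628 2.442 -2.627
v -1.486 2.243 -2.631
v -1.272 2.124 -2.652
v -1.03 2.11 -2.686
v -0.808 2.203 -2.726
v -0.648 2.385 -2.764
v -0.583 2.619 -2.793
v -0.626 2.86 -2.807
v 3.439 -2.181 -3.118
v 3.971 -2.087 -3.119
v 3.261 -1.159 -2.062
v 3.865 -1.91 -3.308
v 3.646 -1.806 -3.446
v 3.371 -1.802 -3.496
v 3.114 -1.9 -3.445
v 2.945 -2.074 -3.306
v 2.908 -2.276 -3.116
v 3.013 -2.452 -2.927
v 3.233 -2.557 -2.789
v 3.508 -2.56 -2.739
v 3.764 -2.462 -2.791
v 3.934 -2.289 -2.93
v -0.039 -0.093 2.251
v 0.487 -0.191 2.002
v 0.865 -1.625 3.359
v 0.339 -1.527 3.609
v 0.521 0.09 2.289
v 0.898 -1.344 3.646
v 0.293 0.286 2.559
v 0.671 -1.148 3.916
v -0.09 0.304 2.685
v 0.288 -1.13 4.042
v -0.449 0.136 2.608
v -0.071 -1.298 3.965
v -0.616 -0.139 2.364
v -0.238 -1.572 3.721
v -0.513 -0.392 2.068
v -0.135 -1.826 3.425
v -0.188 -0.506 1.857
v 0.19 -1.94 3.214
v 0.207 -0.426 1.831
v 0.585 -1.86 3.188
v 0.251 -2.124 -0.748
v 0.556 -2.289 -0.222
v -0.636 -2.391 -0.318
v -0.331 -2.556 0.208
v -0.369 -1.948 0.044
v 0.179 -1.783 -0.222
v -0.259 -2.897 -0.318
v 0.289 -2.732 -0.584
v 0.241 -2.767 0.044
v 0.173 -2.181 0.268
v -0.253 -2.499 -0.808
v -0.321 -1.913 -0.584
v 0.481 -2.183 -0.523
v -0.561 -2.497 -0.017
v -0.584 -2.14 -0.114
v -0.404 -2.237 0.196
v 0.259 -1.886 -0.523
v 0.439 -1.983 -0.213
v -0.105 -1.783 -0.057
v -0.519 -2.697 -0.327
v -0.339 -2.794 -0.017
v 0.324 -2.443 -0.736
v 0.504 -2.54 -0.426
v 0.025 -2.897 -0.483
v 0.475 -2.561 -0.057
v -0.046 -2.718 0.196
v -0.003 -2.918 -0.114
v 0.319 -2.821 -0.27
v 0.435 -2.217 0.075
v -0.086 -2.374 0.327
v -0.108 -2.016 0.231
v 0.214 -1.919 0.074
v 0.25 -2.497 0.231
v 0.006 -2.306 -0.867
v -0.515 -2.463 -0.615
v -0.294 -2.761 -0.614
v 0.028 -2.664 -0.771
v -0.034 -1.962 -0.736
v -0.555 -2.119 -0.483
v -0.399 -1.859 -0.27
v -0.077 -1.762 -0.426
v -0.33 -2.183 -0.771
v 0.76 -0.11 -3.254
v -0.515 1.367 -2.351
v 1.893 1.211 -3.817
v 0.618 2.689 -2.915
v 1.682 -0.249 -1.725
v 0.407 1.229 -0.823
v 2.815 1.073 -2.289
v 1.54 2.55 -1.386
f 2 1 4
f 2 4 3
f 4 1 5
f 4 5 3
f 5 1 6
f 5 6 3
f 6 1 7
f 6 7 3
f 7 1 8
f 7 8 3
f 8 1 9
f 8 9 3
f 9 1 10
f 9 10 3
f 10 1 11
f 10 11 3
f 11 1 12
f 11 12 3
f 12 1 13
f 12 13 3
f 13 1 14
f 13 14 3
f 14 1 15
f 14 15 3
f 15 1 16
f 15 16 3
f 16 1 2
f 16 2 3
f 18 17 20
f 18 20 19
f 20 17 21
f 20 21 19
f 21 17 22
f 21 22 19
f 22 17 23
f 22 23 19
f 23 17 24
f 23 24 19
f 24 17 25
f 24 25 19
f 25 17 26
f 25 26 19
f 26 17 27
f 26 27 19
f 27 17 28
f 27 28 19
f 28 17 29
f 28 29 19
f 29 17 30
f 29 30 19
f 30 17 18
f 30 18 19
f 32 31 35
f 32 35 33
f 33 35 36
f 33 36 34
f 35 31 37
f 35 37 36
f 36 37 38
f 36 38 34
f 37 31 39
f 37 39 38
f 38 39 40
f 38 40 34
f 39 31 41
f 39 41 40
f 40 41 42
f 40 42 34
f 41 31 43
f 41 43 42
f 42 43 44
f 42 44 34
f 43 31 45
f 43 45 44
f 44 45 46
f 44 46 34
f 45 31 47
f 45 47 46
f 46 47 48
f 46 48 34
f 47 31 49
f 47 49 48
f 48 49 50
f 48 50 34
f 49 31 32
f 49 32 50
f 50 32 33
f 50 33 34
f 51 88 67
f 88 62 91
f 67 91 56
f 88 91 67
f 51 67 63
f 67 56 68
f 63 68 52
f 67 68 63
f 51 63 72
f 63 52 73
f 72 73 58
f 63 73 72
f 51 72 84
f 72 58 87
f 84 87 61
f 72 87 84
f 51 84 88
f 84 61 92
f 88 92 62
f 84 92 88
f 52 68 79
f 68 56 82
f 79 82 60
f 68 82 79
f 56 91 69
f 91 62 90
f 69 90 55
f 91 90 69
f 62 92 89
f 92 61 85
f 89 85 53
f 92 85 89
f 61 87 86
f 87 58 74
f 86 74 57
f 87 74 86
f 58 73 78
f 73 52 75
f 78 75 59
f 73 75 78
f 54 80 66
f 80 60 81
f 66 81 55
f 80 81 66
f 54 66 64
f 66 55 65
f 64 65 53
f 66 65 64
f 54 64 71
f 64 53 70
f 71 70 57
f 64 70 71
f 54 71 76
f 71 57 77
f 76 77 59
f 71 77 76
f 54 76 80
f 76 59 83
f 80 83 60
f 76 83 80
f 55 81 69
f 81 60 82
f 69 82 56
f 81 82 69
f 53 65 89
f 65 55 90
f 89 90 62
f 65 90 89
f 57 70 86
f 70 53 85
f 86 85 61
f 70 85 86
f 59 77 78
f 77 57 74
f 78 74 58
f 77 74 78
f 60 83 79
f 83 59 75
f 79 75 52
f 83 75 79
f 94 96 93
f 97 94 93
f 93 96 95
f 95 97 93
f 94 100 96
f 98 94 97
f 98 100 94
f 96 100 95
f 99 97 95
f 95 100 99
f 99 98 97
f 100 98 99



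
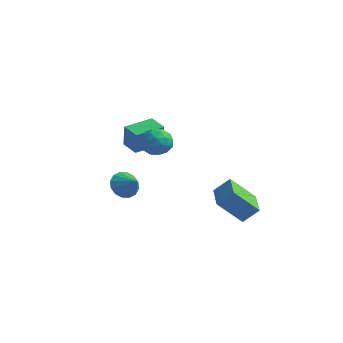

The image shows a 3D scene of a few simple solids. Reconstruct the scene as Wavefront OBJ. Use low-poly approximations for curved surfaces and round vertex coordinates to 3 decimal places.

v 2.156 2.728 -4.652
v 1.3 1.533 -3.18
v 0.647 4.096 -4.419
v -0.209 2.901 -2.948
v 2.849 3.339 -3.752
v 1.993 2.144 -2.281
v 1.34 4.707 -3.52
v 0.484 3.512 -2.048
v -3.718 -0.658 0.667
v -3.319 -0.968 2.164
v -3.361 1.136 0.943
v -2.963 0.827 2.44
v -2.617 -0.827 0.34
v -2.219 -1.136 1.837
v -2.261 0.968 0.616
v -1.862 0.658 2.113
v 0.823 -3.077 2.799
v 1.605 -2.578 3.036
v 1.655 -4.382 2.804
v 2.437 -3.883 3.041
v 1.724 -3.985 3.671
v 1.21 -3.178 3.669
v 2.05 -3.782 2.171
v 1.536 -2.975 2.169
v 2.363 -3.014 2.648
v 2.162 -3.139 3.575
v 1.098 -3.821 2.265
v 0.897 -3.946 3.192
v 1.141 -2.713 2.917
v 2.119 -4.247 2.923
v 1.7 -4.307 3.293
v 2.16 -4.014 3.433
v 0.909 -3.065 3.289
v 1.368 -2.772 3.428
v 1.439 -3.599 3.802
v 1.892 -4.188 2.412
v 2.351 -3.895 2.551
v 1.1 -2.946 2.407
v 1.56 -2.653 2.547
v 1.821 -3.361 2.038
v 2.046 -2.676 2.828
v 2.535 -3.443 2.831
v 2.307 -3.384 2.32
v 2.005 -2.91 2.318
v 1.928 -2.749 3.373
v 2.417 -3.517 3.376
v 1.998 -3.576 3.747
v 1.696 -3.102 3.745
v 2.373 -3.006 3.145
v 0.843 -3.443 2.464
v 1.332 -4.211 2.467
v 1.564 -3.858 2.095
v 1.262 -3.384 2.093
v 0.725 -3.517 3.009
v 1.214 -4.284 3.012
v 1.255 -4.05 3.522
v 0.953 -3.576 3.52
v 0.887 -3.954 2.695
v -0.707 -3.538 -0.815
v -0.39 -4.049 -1.511
v 0.387 -3.662 -0.225
v -0.277 -3.601 -1.626
v -0.28 -3.136 -1.524
v -0.396 -2.778 -1.231
v -0.596 -2.624 -0.828
v -0.826 -2.715 -0.42
v -1.024 -3.026 -0.119
v -1.137 -3.474 -0.004
v -1.135 -3.939 -0.107
v -1.018 -4.297 -0.399
v -0.818 -4.451 -0.803
v -0.588 -4.36 -1.21
f 2 4 1
f 5 2 1
f 1 4 3
f 3 5 1
f 2 8 4
f 6 2 5
f 6 8 2
f 4 8 3
f 7 5 3
f 3 8 7
f 7 6 5
f 8 6 7
f 10 12 9
f 13 10 9
f 9 12 11
f 11 13 9
f 10 16 12
f 14 10 13
f 14 16 10
f 12 16 11
f 15 13 11
f 11 16 15
f 15 14 13
f 16 14 15
f 17 54 33
f 54 28 57
f 33 57 22
f 54 57 33
f 17 33 29
f 33 22 34
f 29 34 18
f 33 34 29
f 17 29 38
f 29 18 39
f 38 39 24
f 29 39 38
f 17 38 50
f 38 24 53
f 50 53 27
f 38 53 50
f 17 50 54
f 50 27 58
f 54 58 28
f 50 58 54
f 18 34 45
f 34 22 48
f 45 48 26
f 34 48 45
f 22 57 35
f 57 28 56
f 35 56 21
f 57 56 35
f 28 58 55
f 58 27 51
f 55 51 19
f 58 51 55
f 27 53 52
f 53 24 40
f 52 40 23
f 53 40 52
f 24 39 44
f 39 18 41
f 44 41 25
f 39 41 44
f 20 46 32
f 46 26 47
f 32 47 21
f 46 47 32
f 20 32 30
f 32 21 31
f 30 31 19
f 32 31 30
f 20 30 37
f 30 19 36
f 37 36 23
f 30 36 37
f 20 37 42
f 37 23 43
f 42 43 25
f 37 43 42
f 20 42 46
f 42 25 49
f 46 49 26
f 42 49 46
f 21 47 35
f 47 26 48
f 35 48 22
f 47 48 35
f 19 31 55
f 31 21 56
f 55 56 28
f 31 56 55
f 23 36 52
f 36 19 51
f 52 51 27
f 36 51 52
f 25 43 44
f 43 23 40
f 44 40 24
f 43 40 44
f 26 49 45
f 49 25 41
f 45 41 18
f 49 41 45
f 60 59 62
f 60 62 61
f 62 59 63
f 62 63 61
f 63 59 64
f 63 64 61
f 64 59 65
f 64 65 61
f 65 59 66
f 65 66 61
f 66 59 67
f 66 67 61
f 67 59 68
f 67 68 61
f 68 59 69
f 68 69 61
f 69 59 70
f 69 70 61
f 70 59 71
f 70 71 61
f 71 59 72
f 71 72 61
f 72 59 60
f 72 60 61



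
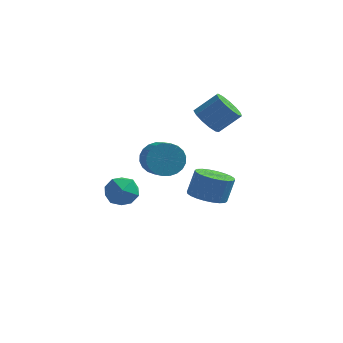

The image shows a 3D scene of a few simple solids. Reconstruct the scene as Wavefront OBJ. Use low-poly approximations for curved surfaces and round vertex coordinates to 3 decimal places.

v -2.191 -3.569 -1.258
v -1.598 -3.128 -1.762
v -1.142 -4.452 -0.798
v -0.549 -4.011 -1.302
v -0.911 -3.614 -0.587
v -1.559 -3.069 -0.871
v -1.181 -4.511 -1.689
v -1.829 -3.966 -1.973
v -0.975 -3.71 -2.028
v -0.808 -3.156 -1.347
v -1.932 -4.424 -1.213
v -1.765 -3.87 -0.532
v 1.207 1.069 0.821
v 1.819 0.906 0.269
v 2.765 1.348 1.187
v 2.153 1.511 1.739
v 1.685 1.354 0.192
v 2.631 1.795 1.11
v 1.4 1.711 0.314
v 2.345 2.152 1.232
v 1.053 1.864 0.597
v 1.998 2.306 1.515
v 0.755 1.765 0.952
v 1.701 2.207 1.87
v 0.601 1.445 1.265
v 1.547 1.887 2.183
v 0.639 1.006 1.437
v 1.585 1.447 2.355
v 0.858 0.586 1.413
v 1.803 1.028 2.331
v 1.187 0.321 1.202
v 2.133 0.762 2.12
v 1.523 0.292 0.869
v 2.469 0.734 1.787
v 1.759 0.511 0.522
v 2.704 0.952 1.44
v 1.153 1.562 -4.474
v 1.747 2.224 -4.835
v 2.021 2.66 -3.587
v 1.427 1.998 -3.226
v 1.423 2.412 -4.83
v 1.697 2.848 -3.582
v 1.058 2.47 -4.77
v 1.332 2.906 -3.522
v 0.708 2.391 -4.666
v 0.981 2.826 -3.418
v 0.425 2.185 -4.532
v 0.698 2.621 -3.284
v 0.253 1.884 -4.389
v 0.526 2.32 -3.141
v 0.218 1.534 -4.259
v 0.492 1.97 -3.011
v 0.325 1.189 -4.162
v 0.599 1.625 -2.914
v 0.559 0.9 -4.113
v 0.833 1.336 -2.865
v 0.883 0.712 -4.118
v 1.157 1.148 -2.87
v 1.248 0.654 -4.178
v 1.522 1.09 -2.93
v 1.599 0.734 -4.282
v 1.872 1.169 -3.034
v 1.882 0.939 -4.416
v 2.155 1.375 -3.168
v 2.054 1.24 -4.559
v 2.327 1.676 -3.311
v 2.088 1.59 -4.689
v 2.362 2.026 -3.441
v 1.981 1.935 -4.786
v 2.255 2.371 -3.538
v -0.523 -0.65 -0.887
v 0.188 -0.539 -1.444
v 0.753 -1.479 -0.911
v 0.043 -1.59 -0.353
v 0.28 -0.329 -1.172
v 0.845 -1.27 -0.639
v 0.25 -0.169 -0.857
v 0.815 -1.11 -0.323
v 0.102 -0.082 -0.546
v 0.667 -1.022 -0.013
v -0.141 -0.081 -0.287
v 0.424 -1.022 0.246
v -0.442 -0.167 -0.12
v 0.123 -1.107 0.414
v -0.756 -0.326 -0.069
v -0.191 -1.267 0.465
v -1.033 -0.535 -0.142
v -0.468 -1.475 0.391
v -1.233 -0.761 -0.329
v -0.668 -1.701 0.204
v -1.325 -0.97 -0.601
v -0.76 -1.911 -0.068
v -1.295 -1.13 -0.917
v -0.73 -2.071 -0.383
v -1.147 -1.218 -1.227
v -0.582 -2.158 -0.694
v -0.904 -1.218 -1.486
v -0.339 -2.159 -0.953
v -0.603 -1.133 -1.654
v -0.038 -2.073 -1.12
v -0.289 -0.973 -1.705
v 0.276 -1.914 -1.171
v -0.012 -0.765 -1.631
v 0.553 -1.705 -1.098
f 1 12 6
f 1 6 2
f 1 2 8
f 1 8 11
f 1 11 12
f 2 6 10
f 6 12 5
f 12 11 3
f 11 8 7
f 8 2 9
f 4 10 5
f 4 5 3
f 4 3 7
f 4 7 9
f 4 9 10
f 5 10 6
f 3 5 12
f 7 3 11
f 9 7 8
f 10 9 2
f 14 13 17
f 14 17 15
f 15 17 18
f 15 18 16
f 17 13 19
f 17 19 18
f 18 19 20
f 18 20 16
f 19 13 21
f 19 21 20
f 20 21 22
f 20 22 16
f 21 13 23
f 21 23 22
f 22 23 24
f 22 24 16
f 23 13 25
f 23 25 24
f 24 25 26
f 24 26 16
f 25 13 27
f 25 27 26
f 26 27 28
f 26 28 16
f 27 13 29
f 27 29 28
f 28 29 30
f 28 30 16
f 29 13 31
f 29 31 30
f 30 31 32
f 30 32 16
f 31 13 33
f 31 33 32
f 32 33 34
f 32 34 16
f 33 13 35
f 33 35 34
f 34 35 36
f 34 36 16
f 35 13 14
f 35 14 36
f 36 14 15
f 36 15 16
f 38 37 41
f 38 41 39
f 39 41 42
f 39 42 40
f 41 37 43
f 41 43 42
f 42 43 44
f 42 44 40
f 43 37 45
f 43 45 44
f 44 45 46
f 44 46 40
f 45 37 47
f 45 47 46
f 46 47 48
f 46 48 40
f 47 37 49
f 47 49 48
f 48 49 50
f 48 50 40
f 49 37 51
f 49 51 50
f 50 51 52
f 50 52 40
f 51 37 53
f 51 53 52
f 52 53 54
f 52 54 40
f 53 37 55
f 53 55 54
f 54 55 56
f 54 56 40
f 55 37 57
f 55 57 56
f 56 57 58
f 56 58 40
f 57 37 59
f 57 59 58
f 58 59 60
f 58 60 40
f 59 37 61
f 59 61 60
f 60 61 62
f 60 62 40
f 61 37 63
f 61 63 62
f 62 63 64
f 62 64 40
f 63 37 65
f 63 65 64
f 64 65 66
f 64 66 40
f 65 37 67
f 65 67 66
f 66 67 68
f 66 68 40
f 67 37 69
f 67 69 68
f 68 69 70
f 68 70 40
f 69 37 38
f 69 38 70
f 70 38 39
f 70 39 40
f 72 71 75
f 72 75 73
f 73 75 76
f 73 76 74
f 75 71 77
f 75 77 76
f 76 77 78
f 76 78 74
f 77 71 79
f 77 79 78
f 78 79 80
f 78 80 74
f 79 71 81
f 79 81 80
f 80 81 82
f 80 82 74
f 81 71 83
f 81 83 82
f 82 83 84
f 82 84 74
f 83 71 85
f 83 85 84
f 84 85 86
f 84 86 74
f 85 71 87
f 85 87 86
f 86 87 88
f 86 88 74
f 87 71 89
f 87 89 88
f 88 89 90
f 88 90 74
f 89 71 91
f 89 91 90
f 90 91 92
f 90 92 74
f 91 71 93
f 91 93 92
f 92 93 94
f 92 94 74
f 93 71 95
f 93 95 94
f 94 95 96
f 94 96 74
f 95 71 97
f 95 97 96
f 96 97 98
f 96 98 74
f 97 71 99
f 97 99 98
f 98 99 100
f 98 100 74
f 99 71 101
f 99 101 100
f 100 101 102
f 100 102 74
f 101 71 103
f 101 103 102
f 102 103 104
f 102 104 74
f 103 71 72
f 103 72 104
f 104 72 73
f 104 73 74



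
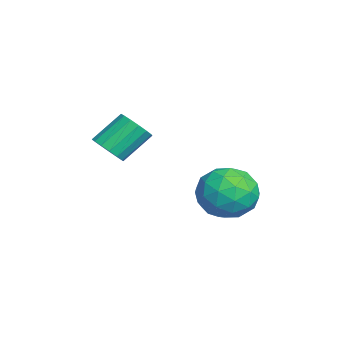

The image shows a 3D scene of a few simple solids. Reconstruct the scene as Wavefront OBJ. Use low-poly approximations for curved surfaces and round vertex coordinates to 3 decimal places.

v -1.282 4.833 0.518
v -0.713 3.954 0.107
v -2.647 3.726 0.993
v -2.078 2.847 0.582
v -1.714 3.369 1.51
v -0.87 4.053 1.217
v -2.49 3.627 -0.117
v -1.646 4.311 -0.41
v -1.459 3.209 -0.285
v -0.98 3.049 0.72
v -2.38 4.631 0.38
v -1.901 4.471 1.385
v -0.877 4.49 0.271
v -2.483 3.19 0.829
v -2.269 3.496 1.375
v -1.934 2.98 1.133
v -0.97 4.548 0.923
v -0.636 4.032 0.681
v -1.224 3.688 1.506
v -2.724 3.648 0.419
v -2.39 3.132 0.177
v -1.426 4.7 -0.033
v -1.091 4.184 -0.275
v -2.136 3.992 -0.406
v -0.981 3.536 -0.201
v -1.784 2.885 0.078
v -2.026 3.344 -0.333
v -1.53 3.746 -0.505
v -0.7 3.442 0.39
v -1.502 2.792 0.669
v -1.289 3.098 1.214
v -0.793 3.5 1.042
v -1.138 3.004 0.159
v -1.858 4.888 0.431
v -2.66 4.238 0.71
v -2.567 4.18 0.058
v -2.071 4.582 -0.114
v -1.576 4.795 1.022
v -2.379 4.144 1.301
v -1.83 3.934 1.605
v -1.334 4.336 1.433
v -2.222 4.676 0.941
v -1.999 -0.01 2.368
v -1.365 0.064 2.605
v -1.828 1.003 3.549
v -2.461 0.93 3.312
v -1.396 0.305 2.35
v -1.859 1.244 3.294
v -1.588 0.462 2.1
v -2.051 1.401 3.044
v -1.89 0.492 1.922
v -2.353 1.431 2.866
v -2.221 0.388 1.863
v -2.684 1.327 2.807
v -2.493 0.177 1.94
v -2.955 1.117 2.884
v -2.632 -0.083 2.131
v -3.095 0.856 3.075
v -2.601 -0.324 2.386
v -3.064 0.615 3.33
v -2.409 -0.481 2.636
v -2.872 0.458 3.58
v -2.107 -0.511 2.814
v -2.57 0.428 3.758
v -1.776 -0.407 2.873
v -2.239 0.532 3.817
v -1.505 -0.197 2.796
v -1.967 0.743 3.74
f 1 38 17
f 38 12 41
f 17 41 6
f 38 41 17
f 1 17 13
f 17 6 18
f 13 18 2
f 17 18 13
f 1 13 22
f 13 2 23
f 22 23 8
f 13 23 22
f 1 22 34
f 22 8 37
f 34 37 11
f 22 37 34
f 1 34 38
f 34 11 42
f 38 42 12
f 34 42 38
f 2 18 29
f 18 6 32
f 29 32 10
f 18 32 29
f 6 41 19
f 41 12 40
f 19 40 5
f 41 40 19
f 12 42 39
f 42 11 35
f 39 35 3
f 42 35 39
f 11 37 36
f 37 8 24
f 36 24 7
f 37 24 36
f 8 23 28
f 23 2 25
f 28 25 9
f 23 25 28
f 4 30 16
f 30 10 31
f 16 31 5
f 30 31 16
f 4 16 14
f 16 5 15
f 14 15 3
f 16 15 14
f 4 14 21
f 14 3 20
f 21 20 7
f 14 20 21
f 4 21 26
f 21 7 27
f 26 27 9
f 21 27 26
f 4 26 30
f 26 9 33
f 30 33 10
f 26 33 30
f 5 31 19
f 31 10 32
f 19 32 6
f 31 32 19
f 3 15 39
f 15 5 40
f 39 40 12
f 15 40 39
f 7 20 36
f 20 3 35
f 36 35 11
f 20 35 36
f 9 27 28
f 27 7 24
f 28 24 8
f 27 24 28
f 10 33 29
f 33 9 25
f 29 25 2
f 33 25 29
f 44 43 47
f 44 47 45
f 45 47 48
f 45 48 46
f 47 43 49
f 47 49 48
f 48 49 50
f 48 50 46
f 49 43 51
f 49 51 50
f 50 51 52
f 50 52 46
f 51 43 53
f 51 53 52
f 52 53 54
f 52 54 46
f 53 43 55
f 53 55 54
f 54 55 56
f 54 56 46
f 55 43 57
f 55 57 56
f 56 57 58
f 56 58 46
f 57 43 59
f 57 59 58
f 58 59 60
f 58 60 46
f 59 43 61
f 59 61 60
f 60 61 62
f 60 62 46
f 61 43 63
f 61 63 62
f 62 63 64
f 62 64 46
f 63 43 65
f 63 65 64
f 64 65 66
f 64 66 46
f 65 43 67
f 65 67 66
f 66 67 68
f 66 68 46
f 67 43 44
f 67 44 68
f 68 44 45
f 68 45 46



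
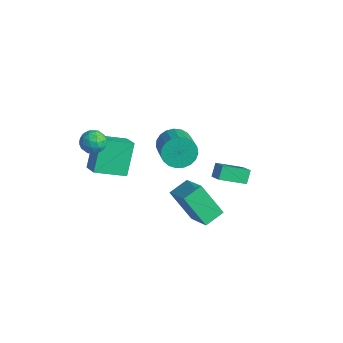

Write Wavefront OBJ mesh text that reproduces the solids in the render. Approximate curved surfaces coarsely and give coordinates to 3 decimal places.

v 0.751 1.995 -3.31
v 0.457 2.477 -2.66
v 1.367 3.371 -4.051
v 1.074 3.852 -3.402
v 1.486 1.888 -2.898
v 1.193 2.369 -2.249
v 2.103 3.263 -3.64
v 1.809 3.745 -2.99
v -3.035 -0.683 -1.445
v -3.838 -2.191 -0.849
v -1.897 -1.009 -0.736
v -2.7 -2.517 -0.139
v -2.32 -1.703 -3.061
v -3.123 -3.211 -2.464
v -1.182 -2.029 -2.351
v -1.985 -3.537 -1.755
v -2.568 -2.721 0.642
v -1.822 -2.791 0.749
v -2.638 -3.909 0.351
v -1.892 -3.979 0.458
v -2.348 -3.855 1.049
v -2.305 -3.121 1.229
v -2.155 -3.579 -0.129
v -2.112 -2.845 0.051
v -1.566 -3.321 0.272
v -1.686 -3.492 1
v -2.774 -3.208 0.1
v -2.894 -3.379 0.828
v -2.189 -2.652 0.721
v -2.271 -4.048 0.379
v -2.539 -3.976 0.727
v -2.101 -4.017 0.789
v -2.473 -2.846 1.003
v -2.035 -2.887 1.066
v -2.344 -3.513 1.242
v -2.425 -3.813 0.034
v -1.987 -3.854 0.097
v -2.359 -2.683 0.311
v -1.921 -2.724 0.373
v -2.116 -3.187 -0.142
v -1.6 -3.004 0.503
v -1.641 -3.702 0.333
v -1.796 -3.467 -0.012
v -1.77 -3.036 0.093
v -1.671 -3.105 0.931
v -1.711 -3.803 0.76
v -1.98 -3.73 1.108
v -1.955 -3.299 1.213
v -1.52 -3.416 0.651
v -2.749 -2.897 0.34
v -2.789 -3.595 0.169
v -2.505 -3.401 -0.113
v -2.48 -2.97 -0.008
v -2.819 -2.998 0.767
v -2.86 -3.696 0.597
v -2.69 -3.664 1.007
v -2.664 -3.233 1.112
v -2.94 -3.284 0.449
v 2.077 -1.729 -1.205
v 3.62 -2.007 -0.224
v 2.056 -0.622 -0.858
v 3.599 -0.901 0.123
v 3.201 -1.199 -2.823
v 4.744 -1.478 -1.842
v 3.18 -0.093 -2.476
v 4.723 -0.371 -1.495
v -1.713 1.416 -2.109
v -1.117 2.029 -2.588
v 0.31 1.296 -1.75
v -0.287 0.684 -1.271
v -1.205 2.242 -2.252
v 0.222 1.509 -1.414
v -1.381 2.312 -1.892
v 0.046 1.58 -1.053
v -1.615 2.228 -1.568
v -0.188 1.495 -0.73
v -1.865 2.003 -1.339
v -0.438 1.27 -0.5
v -2.089 1.676 -1.242
v -0.662 0.944 -0.404
v -2.249 1.305 -1.296
v -0.822 0.572 -0.457
v -2.315 0.953 -1.49
v -0.888 0.22 -0.651
v -2.278 0.681 -1.791
v -0.851 -0.052 -0.953
v -2.143 0.536 -2.147
v -0.716 -0.196 -1.309
v -1.934 0.544 -2.497
v -0.507 -0.189 -1.658
v -1.687 0.702 -2.779
v -0.26 -0.031 -1.941
v -1.444 0.984 -2.946
v -0.017 0.251 -2.108
v -1.248 1.34 -2.968
v 0.179 0.608 -2.13
v -1.132 1.71 -2.842
v 0.295 0.977 -2.003
f 2 4 1
f 5 2 1
f 1 4 3
f 3 5 1
f 2 8 4
f 6 2 5
f 6 8 2
f 4 8 3
f 7 5 3
f 3 8 7
f 7 6 5
f 8 6 7
f 10 12 9
f 13 10 9
f 9 12 11
f 11 13 9
f 10 16 12
f 14 10 13
f 14 16 10
f 12 16 11
f 15 13 11
f 11 16 15
f 15 14 13
f 16 14 15
f 17 54 33
f 54 28 57
f 33 57 22
f 54 57 33
f 17 33 29
f 33 22 34
f 29 34 18
f 33 34 29
f 17 29 38
f 29 18 39
f 38 39 24
f 29 39 38
f 17 38 50
f 38 24 53
f 50 53 27
f 38 53 50
f 17 50 54
f 50 27 58
f 54 58 28
f 50 58 54
f 18 34 45
f 34 22 48
f 45 48 26
f 34 48 45
f 22 57 35
f 57 28 56
f 35 56 21
f 57 56 35
f 28 58 55
f 58 27 51
f 55 51 19
f 58 51 55
f 27 53 52
f 53 24 40
f 52 40 23
f 53 40 52
f 24 39 44
f 39 18 41
f 44 41 25
f 39 41 44
f 20 46 32
f 46 26 47
f 32 47 21
f 46 47 32
f 20 32 30
f 32 21 31
f 30 31 19
f 32 31 30
f 20 30 37
f 30 19 36
f 37 36 23
f 30 36 37
f 20 37 42
f 37 23 43
f 42 43 25
f 37 43 42
f 20 42 46
f 42 25 49
f 46 49 26
f 42 49 46
f 21 47 35
f 47 26 48
f 35 48 22
f 47 48 35
f 19 31 55
f 31 21 56
f 55 56 28
f 31 56 55
f 23 36 52
f 36 19 51
f 52 51 27
f 36 51 52
f 25 43 44
f 43 23 40
f 44 40 24
f 43 40 44
f 26 49 45
f 49 25 41
f 45 41 18
f 49 41 45
f 60 62 59
f 63 60 59
f 59 62 61
f 61 63 59
f 60 66 62
f 64 60 63
f 64 66 60
f 62 66 61
f 65 63 61
f 61 66 65
f 65 64 63
f 66 64 65
f 68 67 71
f 68 71 69
f 69 71 72
f 69 72 70
f 71 67 73
f 71 73 72
f 72 73 74
f 72 74 70
f 73 67 75
f 73 75 74
f 74 75 76
f 74 76 70
f 75 67 77
f 75 77 76
f 76 77 78
f 76 78 70
f 77 67 79
f 77 79 78
f 78 79 80
f 78 80 70
f 79 67 81
f 79 81 80
f 80 81 82
f 80 82 70
f 81 67 83
f 81 83 82
f 82 83 84
f 82 84 70
f 83 67 85
f 83 85 84
f 84 85 86
f 84 86 70
f 85 67 87
f 85 87 86
f 86 87 88
f 86 88 70
f 87 67 89
f 87 89 88
f 88 89 90
f 88 90 70
f 89 67 91
f 89 91 90
f 90 91 92
f 90 92 70
f 91 67 93
f 91 93 92
f 92 93 94
f 92 94 70
f 93 67 95
f 93 95 94
f 94 95 96
f 94 96 70
f 95 67 97
f 95 97 96
f 96 97 98
f 96 98 70
f 97 67 68
f 97 68 98
f 98 68 69
f 98 69 70



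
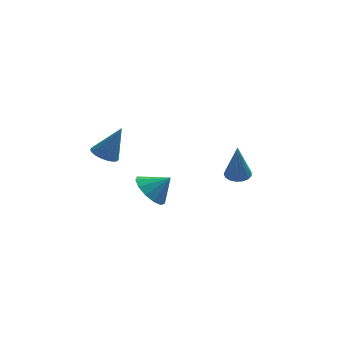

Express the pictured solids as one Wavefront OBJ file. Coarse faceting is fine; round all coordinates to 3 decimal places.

v -4.193 1.803 0.895
v -3.654 2.201 0.582
v -3.347 1.957 2.545
v -3.854 2.419 0.664
v -4.113 2.531 0.787
v -4.386 2.517 0.928
v -4.626 2.38 1.064
v -4.791 2.143 1.17
v -4.852 1.847 1.23
v -4.8 1.544 1.231
v -4.642 1.285 1.174
v -4.407 1.117 1.069
v -4.135 1.067 0.934
v -3.873 1.144 0.793
v -3.667 1.335 0.669
v -3.551 1.608 0.584
v -3.546 1.914 0.553
v -2.319 -0.823 -0.05
v -1.661 -0.578 -0.776
v -1.381 -0.857 0.79
v -1.843 -0.088 -0.552
v -2.177 0.17 -0.169
v -2.555 0.112 0.252
v -2.859 -0.243 0.577
v -2.991 -0.782 0.703
v -2.91 -1.334 0.59
v -2.642 -1.724 0.274
v -2.271 -1.827 -0.145
v -1.915 -1.612 -0.533
v -1.688 -1.147 -0.769
v 2.325 2.747 -1.611
v 3.002 2.795 -1.574
v 2.235 2.413 0.491
v 2.9 3.101 -1.53
v 2.666 3.326 -1.504
v 2.354 3.418 -1.503
v 2.035 3.356 -1.526
v 1.783 3.155 -1.569
v 1.655 2.861 -1.622
v 1.68 2.54 -1.671
v 1.853 2.267 -1.707
v 2.135 2.104 -1.721
v 2.46 2.088 -1.71
v 2.754 2.223 -1.676
v 2.95 2.478 -1.627
f 2 1 4
f 2 4 3
f 4 1 5
f 4 5 3
f 5 1 6
f 5 6 3
f 6 1 7
f 6 7 3
f 7 1 8
f 7 8 3
f 8 1 9
f 8 9 3
f 9 1 10
f 9 10 3
f 10 1 11
f 10 11 3
f 11 1 12
f 11 12 3
f 12 1 13
f 12 13 3
f 13 1 14
f 13 14 3
f 14 1 15
f 14 15 3
f 15 1 16
f 15 16 3
f 16 1 17
f 16 17 3
f 17 1 2
f 17 2 3
f 19 18 21
f 19 21 20
f 21 18 22
f 21 22 20
f 22 18 23
f 22 23 20
f 23 18 24
f 23 24 20
f 24 18 25
f 24 25 20
f 25 18 26
f 25 26 20
f 26 18 27
f 26 27 20
f 27 18 28
f 27 28 20
f 28 18 29
f 28 29 20
f 29 18 30
f 29 30 20
f 30 18 19
f 30 19 20
f 32 31 34
f 32 34 33
f 34 31 35
f 34 35 33
f 35 31 36
f 35 36 33
f 36 31 37
f 36 37 33
f 37 31 38
f 37 38 33
f 38 31 39
f 38 39 33
f 39 31 40
f 39 40 33
f 40 31 41
f 40 41 33
f 41 31 42
f 41 42 33
f 42 31 43
f 42 43 33
f 43 31 44
f 43 44 33
f 44 31 45
f 44 45 33
f 45 31 32
f 45 32 33



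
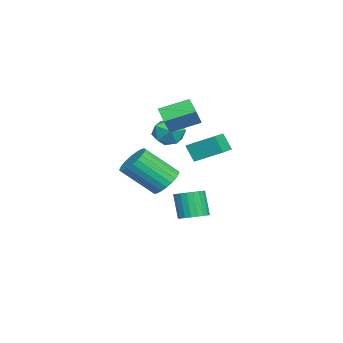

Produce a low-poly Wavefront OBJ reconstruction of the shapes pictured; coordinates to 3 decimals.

v 1.697 2.646 -0.049
v 1.516 2.277 0.695
v 1.841 3.789 0.553
v 1.661 3.42 1.297
v 2.619 2.46 0.083
v 2.439 2.091 0.827
v 2.764 3.603 0.685
v 2.583 3.234 1.429
v -1.688 0.419 0.814
v -1.254 0.258 1.527
v -2.049 1.644 1.312
v -1.614 1.482 2.025
v -0.846 0.838 0.395
v -0.411 0.676 1.108
v -1.206 2.062 0.893
v -0.772 1.901 1.606
v -1.892 0.472 -2.796
v -1.256 0.227 -3.195
v -0.971 -1.137 -1.903
v -1.608 -0.892 -1.504
v -1.131 0.434 -3.003
v -0.846 -0.93 -1.712
v -1.122 0.647 -2.781
v -0.837 -0.717 -1.489
v -1.231 0.833 -2.56
v -0.946 -0.531 -1.268
v -1.44 0.965 -2.376
v -1.155 -0.399 -1.084
v -1.718 1.021 -2.255
v -1.433 -0.343 -0.963
v -2.022 0.993 -2.217
v -1.738 -0.371 -0.925
v -2.307 0.887 -2.267
v -2.023 -0.477 -0.975
v -2.529 0.717 -2.397
v -2.244 -0.647 -1.105
v -2.654 0.51 -2.588
v -2.369 -0.854 -1.297
v -2.663 0.297 -2.811
v -2.378 -1.067 -1.519
v -2.554 0.111 -3.032
v -2.269 -1.253 -1.74
v -2.345 -0.021 -3.216
v -2.06 -1.385 -1.924
v -2.067 -0.077 -3.337
v -1.782 -1.441 -2.045
v -1.762 -0.049 -3.375
v -1.478 -1.413 -2.083
v -1.477 0.057 -3.325
v -1.193 -1.307 -2.033
v -1.342 1.73 -4.46
v -0.718 1.732 -4.243
v -1.135 1.453 -3.043
v -1.758 1.45 -3.26
v -0.792 1.994 -4.207
v -1.209 1.715 -3.008
v -0.961 2.21 -4.216
v -1.377 1.931 -3.016
v -1.196 2.343 -4.266
v -1.612 2.064 -3.067
v -1.456 2.37 -4.35
v -1.872 2.091 -3.151
v -1.696 2.287 -4.453
v -2.112 2.007 -3.254
v -1.875 2.106 -4.557
v -2.291 1.827 -3.358
v -1.962 1.861 -4.644
v -2.378 1.582 -3.445
v -1.941 1.593 -4.7
v -2.358 1.314 -3.5
v -1.817 1.349 -4.713
v -2.234 1.07 -3.514
v -1.611 1.17 -4.683
v -2.028 0.891 -3.484
v -1.358 1.088 -4.615
v -1.775 0.809 -3.415
v -1.103 1.117 -4.519
v -1.519 0.838 -3.32
v -0.888 1.252 -4.413
v -1.305 0.973 -3.214
v -0.752 1.47 -4.316
v -1.169 1.191 -3.116
v -3.229 0.876 -0.739
v -2.798 1.126 -0.101
v -2.922 -0.366 -0.459
v -2.491 -0.116 0.179
v -3.298 -0.05 0.185
v -3.488 0.717 0.012
v -2.232 0.043 -0.572
v -2.422 0.81 -0.745
v -2.182 0.612 0.002
v -2.84 0.554 0.47
v -2.88 0.206 -1.03
v -3.538 0.148 -0.562
f 2 4 1
f 5 2 1
f 1 4 3
f 3 5 1
f 2 8 4
f 6 2 5
f 6 8 2
f 4 8 3
f 7 5 3
f 3 8 7
f 7 6 5
f 8 6 7
f 10 12 9
f 13 10 9
f 9 12 11
f 11 13 9
f 10 16 12
f 14 10 13
f 14 16 10
f 12 16 11
f 15 13 11
f 11 16 15
f 15 14 13
f 16 14 15
f 18 17 21
f 18 21 19
f 19 21 22
f 19 22 20
f 21 17 23
f 21 23 22
f 22 23 24
f 22 24 20
f 23 17 25
f 23 25 24
f 24 25 26
f 24 26 20
f 25 17 27
f 25 27 26
f 26 27 28
f 26 28 20
f 27 17 29
f 27 29 28
f 28 29 30
f 28 30 20
f 29 17 31
f 29 31 30
f 30 31 32
f 30 32 20
f 31 17 33
f 31 33 32
f 32 33 34
f 32 34 20
f 33 17 35
f 33 35 34
f 34 35 36
f 34 36 20
f 35 17 37
f 35 37 36
f 36 37 38
f 36 38 20
f 37 17 39
f 37 39 38
f 38 39 40
f 38 40 20
f 39 17 41
f 39 41 40
f 40 41 42
f 40 42 20
f 41 17 43
f 41 43 42
f 42 43 44
f 42 44 20
f 43 17 45
f 43 45 44
f 44 45 46
f 44 46 20
f 45 17 47
f 45 47 46
f 46 47 48
f 46 48 20
f 47 17 49
f 47 49 48
f 48 49 50
f 48 50 20
f 49 17 18
f 49 18 50
f 50 18 19
f 50 19 20
f 52 51 55
f 52 55 53
f 53 55 56
f 53 56 54
f 55 51 57
f 55 57 56
f 56 57 58
f 56 58 54
f 57 51 59
f 57 59 58
f 58 59 60
f 58 60 54
f 59 51 61
f 59 61 60
f 60 61 62
f 60 62 54
f 61 51 63
f 61 63 62
f 62 63 64
f 62 64 54
f 63 51 65
f 63 65 64
f 64 65 66
f 64 66 54
f 65 51 67
f 65 67 66
f 66 67 68
f 66 68 54
f 67 51 69
f 67 69 68
f 68 69 70
f 68 70 54
f 69 51 71
f 69 71 70
f 70 71 72
f 70 72 54
f 71 51 73
f 71 73 72
f 72 73 74
f 72 74 54
f 73 51 75
f 73 75 74
f 74 75 76
f 74 76 54
f 75 51 77
f 75 77 76
f 76 77 78
f 76 78 54
f 77 51 79
f 77 79 78
f 78 79 80
f 78 80 54
f 79 51 81
f 79 81 80
f 80 81 82
f 80 82 54
f 81 51 52
f 81 52 82
f 82 52 53
f 82 53 54
f 83 94 88
f 83 88 84
f 83 84 90
f 83 90 93
f 83 93 94
f 84 88 92
f 88 94 87
f 94 93 85
f 93 90 89
f 90 84 91
f 86 92 87
f 86 87 85
f 86 85 89
f 86 89 91
f 86 91 92
f 87 92 88
f 85 87 94
f 89 85 93
f 91 89 90
f 92 91 84

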